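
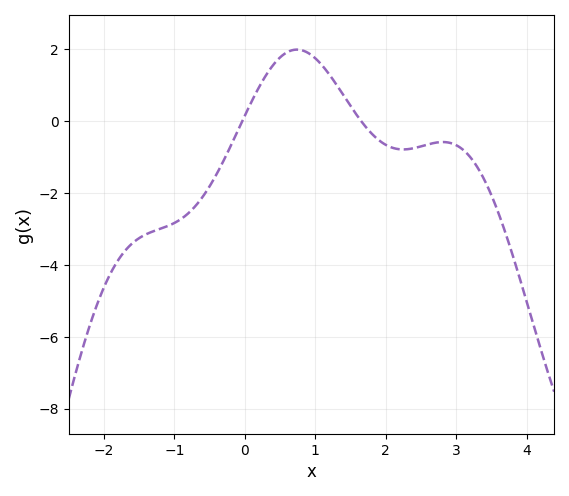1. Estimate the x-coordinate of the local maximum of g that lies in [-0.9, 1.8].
0.738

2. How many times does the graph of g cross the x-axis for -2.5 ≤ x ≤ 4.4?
2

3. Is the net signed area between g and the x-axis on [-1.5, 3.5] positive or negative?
negative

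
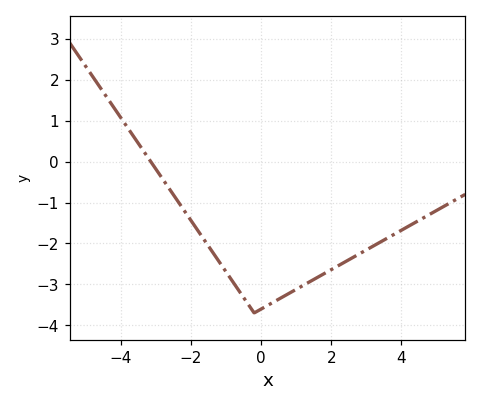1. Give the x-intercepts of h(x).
-3.2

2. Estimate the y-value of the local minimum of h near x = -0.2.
-3.7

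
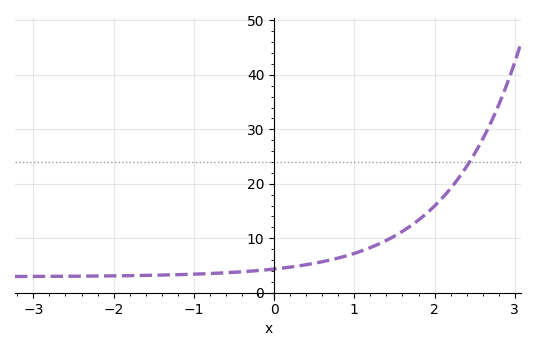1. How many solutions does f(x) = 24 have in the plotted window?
1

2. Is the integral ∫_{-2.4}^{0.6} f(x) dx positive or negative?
positive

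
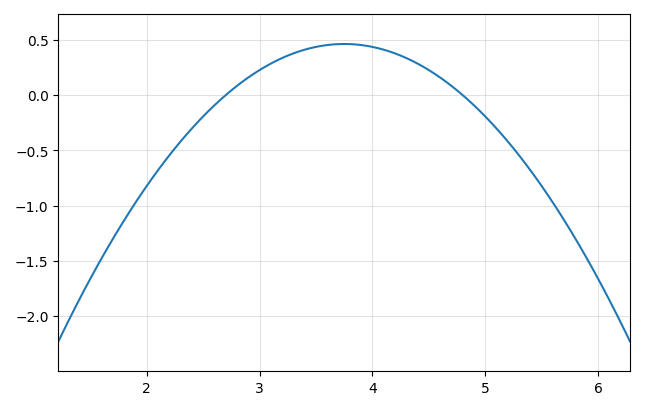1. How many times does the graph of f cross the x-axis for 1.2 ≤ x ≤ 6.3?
2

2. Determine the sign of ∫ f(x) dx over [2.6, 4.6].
positive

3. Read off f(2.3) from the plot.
-0.4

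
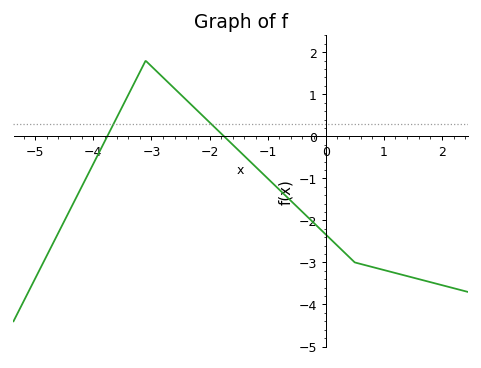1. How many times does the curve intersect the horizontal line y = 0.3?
2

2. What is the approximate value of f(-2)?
0.333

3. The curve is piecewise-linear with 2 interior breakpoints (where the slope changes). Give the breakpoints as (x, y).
(-3.1, 1.8); (0.5, -3)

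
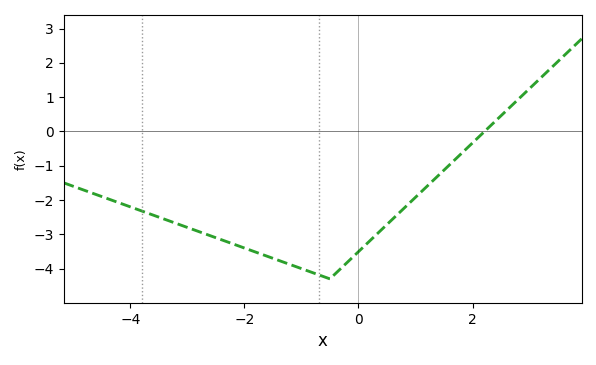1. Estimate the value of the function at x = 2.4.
0.3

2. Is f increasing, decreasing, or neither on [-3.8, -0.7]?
decreasing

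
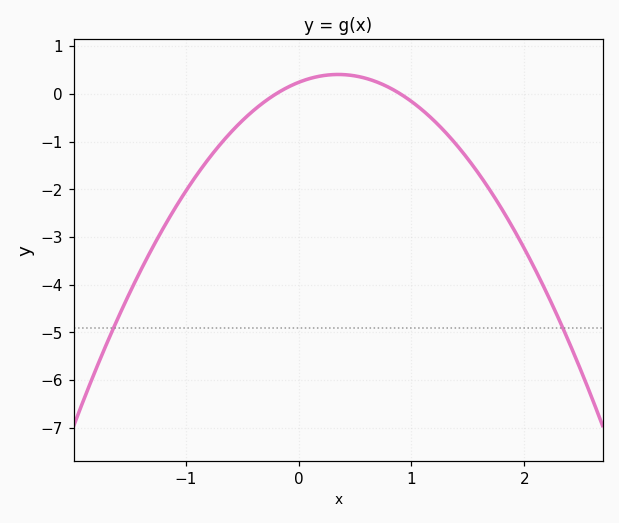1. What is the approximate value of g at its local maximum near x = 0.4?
0.4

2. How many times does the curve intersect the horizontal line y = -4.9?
2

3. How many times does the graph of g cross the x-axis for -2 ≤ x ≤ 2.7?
2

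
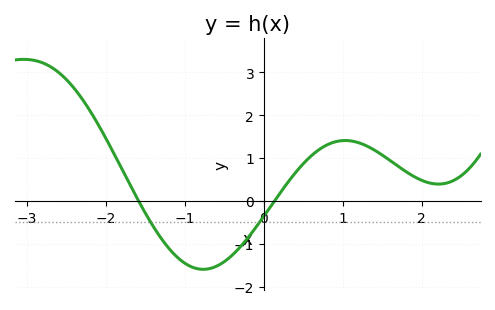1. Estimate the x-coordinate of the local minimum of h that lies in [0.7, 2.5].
2.2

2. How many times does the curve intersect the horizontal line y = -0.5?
2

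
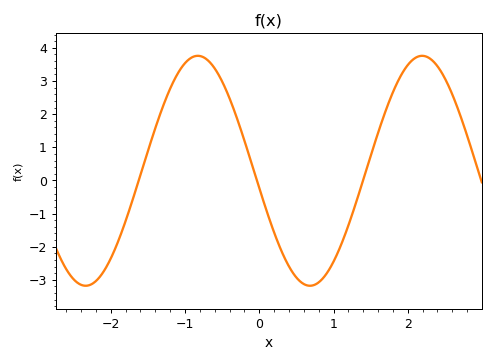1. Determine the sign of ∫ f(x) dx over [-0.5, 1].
negative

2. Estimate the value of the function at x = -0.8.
3.75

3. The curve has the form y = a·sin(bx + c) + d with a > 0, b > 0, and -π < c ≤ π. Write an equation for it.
y = 3.47sin(2.08x - 2.99) + 0.29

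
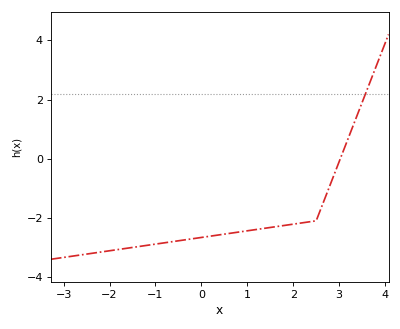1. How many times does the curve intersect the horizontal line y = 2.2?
1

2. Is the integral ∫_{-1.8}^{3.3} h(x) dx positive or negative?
negative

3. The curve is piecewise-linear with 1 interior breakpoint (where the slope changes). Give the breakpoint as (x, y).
(2.5, -2.1)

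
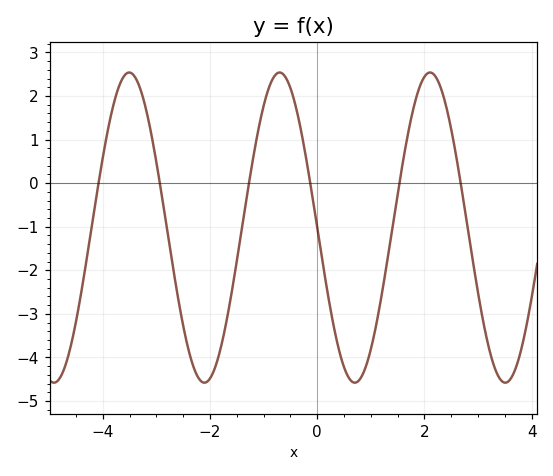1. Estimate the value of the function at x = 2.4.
1.8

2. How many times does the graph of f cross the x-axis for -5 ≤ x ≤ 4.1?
6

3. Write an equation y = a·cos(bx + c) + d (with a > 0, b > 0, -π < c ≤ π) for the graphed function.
y = 3.56cos(2.2x + 1.6) - 1.02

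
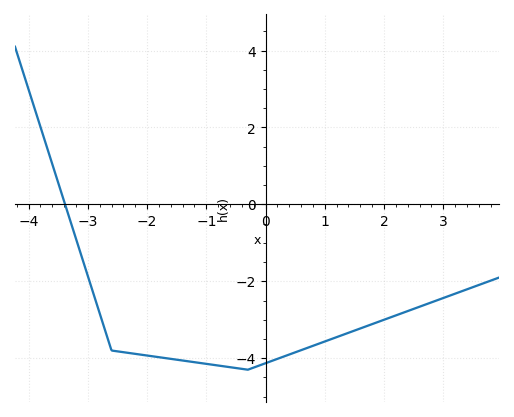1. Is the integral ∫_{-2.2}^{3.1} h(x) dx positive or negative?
negative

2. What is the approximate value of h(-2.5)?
-3.82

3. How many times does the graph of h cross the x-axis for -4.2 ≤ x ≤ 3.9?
1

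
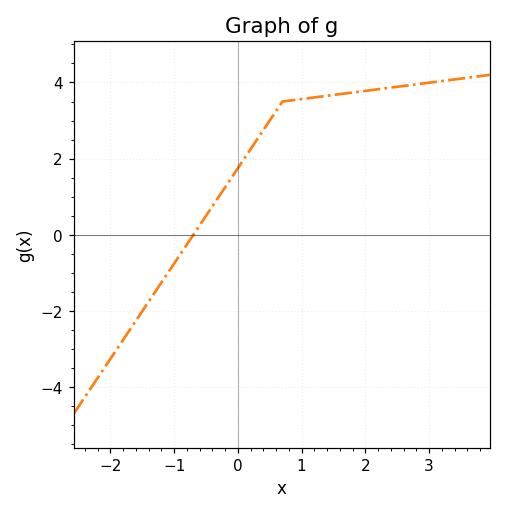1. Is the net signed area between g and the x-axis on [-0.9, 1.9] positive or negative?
positive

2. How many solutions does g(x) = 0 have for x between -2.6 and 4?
1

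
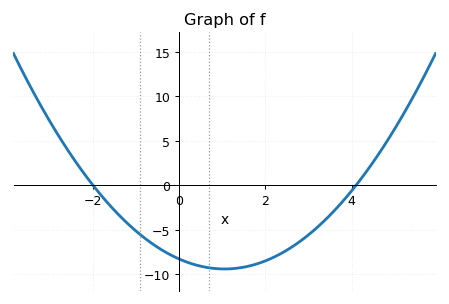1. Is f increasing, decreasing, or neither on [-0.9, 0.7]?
decreasing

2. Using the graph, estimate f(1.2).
-9.37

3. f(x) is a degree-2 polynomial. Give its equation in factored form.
y = 1.01(x + 2)(x - 4.1)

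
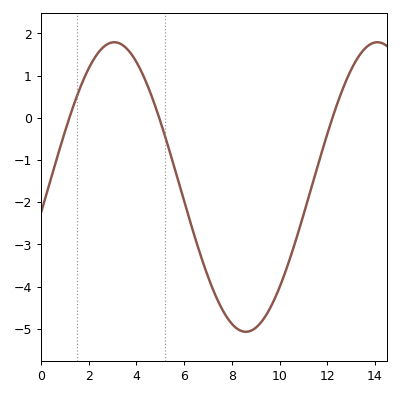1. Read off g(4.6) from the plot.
0.573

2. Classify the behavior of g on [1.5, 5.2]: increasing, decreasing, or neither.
neither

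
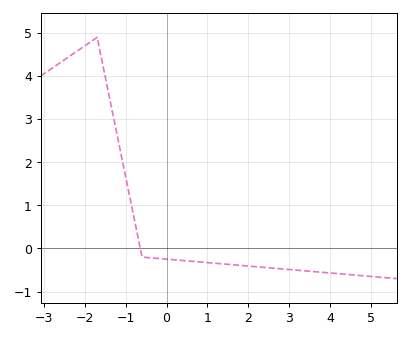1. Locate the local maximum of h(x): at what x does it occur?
-1.7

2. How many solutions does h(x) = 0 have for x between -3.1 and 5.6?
1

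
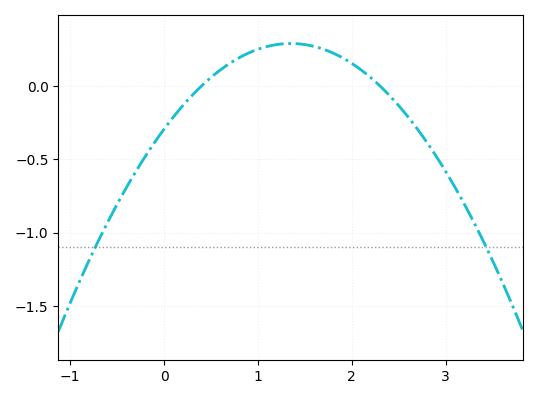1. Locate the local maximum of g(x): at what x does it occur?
1.4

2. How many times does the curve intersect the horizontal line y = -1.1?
2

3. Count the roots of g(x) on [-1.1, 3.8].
2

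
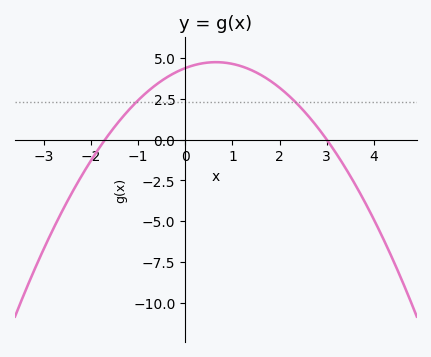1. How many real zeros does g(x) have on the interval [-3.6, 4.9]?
2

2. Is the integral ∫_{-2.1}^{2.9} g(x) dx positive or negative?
positive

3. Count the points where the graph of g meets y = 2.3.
2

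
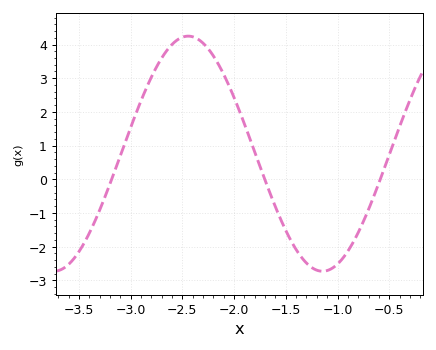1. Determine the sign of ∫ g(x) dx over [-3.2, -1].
positive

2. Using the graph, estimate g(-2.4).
4.2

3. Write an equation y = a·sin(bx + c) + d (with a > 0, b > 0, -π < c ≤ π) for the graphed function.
y = 3.49sin(2.4x + 1.2) + 0.76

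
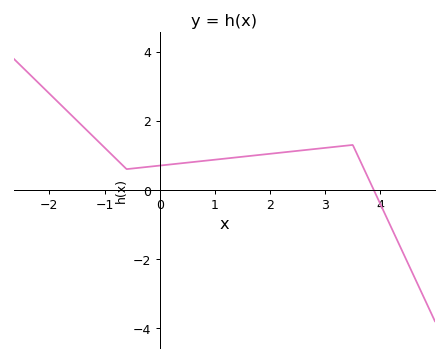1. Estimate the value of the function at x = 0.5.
0.8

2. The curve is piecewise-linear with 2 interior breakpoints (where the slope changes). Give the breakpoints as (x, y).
(-0.6, 0.6); (3.5, 1.3)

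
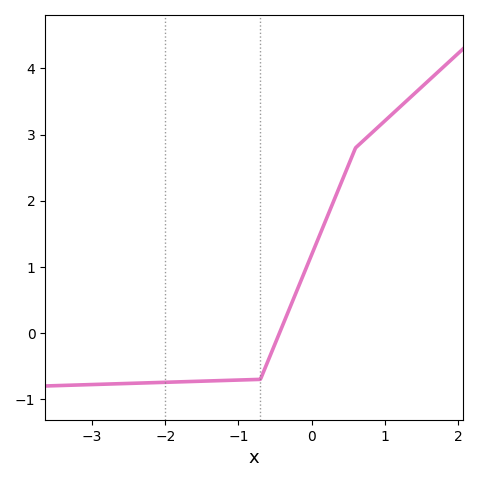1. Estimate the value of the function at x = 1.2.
3.41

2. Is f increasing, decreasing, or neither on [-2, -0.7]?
increasing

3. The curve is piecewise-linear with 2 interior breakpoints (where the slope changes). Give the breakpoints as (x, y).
(-0.7, -0.7); (0.6, 2.8)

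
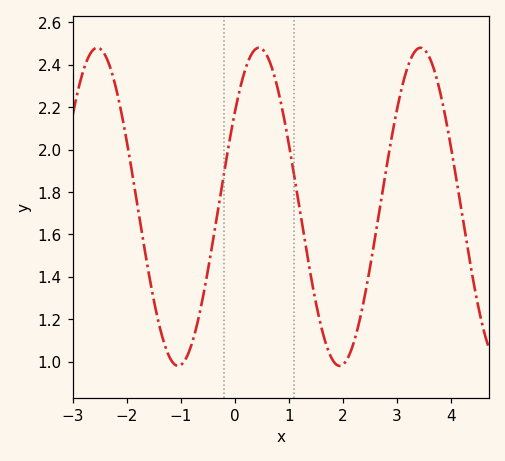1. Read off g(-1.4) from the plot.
1.18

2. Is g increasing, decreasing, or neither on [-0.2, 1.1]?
neither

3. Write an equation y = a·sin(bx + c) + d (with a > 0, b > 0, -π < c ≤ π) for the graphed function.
y = 0.75sin(2.1x + 0.64) + 1.73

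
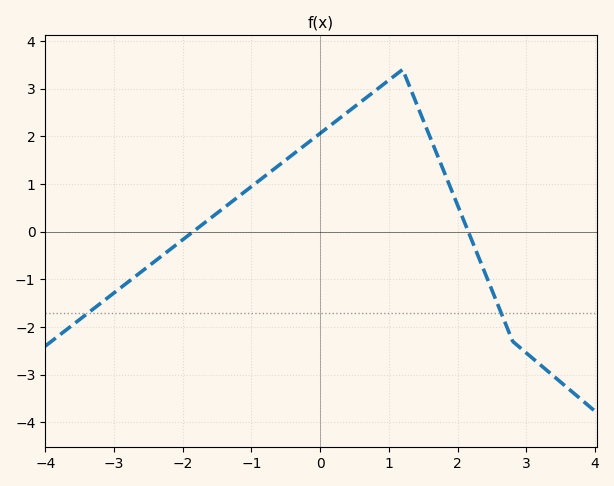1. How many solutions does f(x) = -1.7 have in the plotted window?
2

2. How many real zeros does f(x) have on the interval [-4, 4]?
2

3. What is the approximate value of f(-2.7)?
-0.95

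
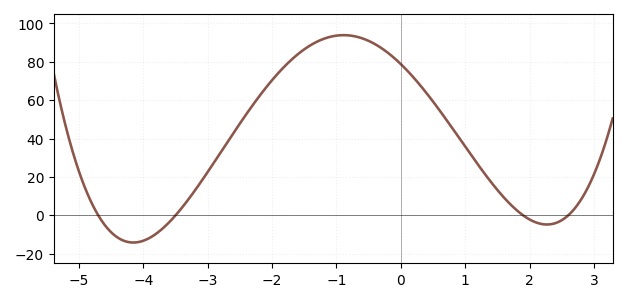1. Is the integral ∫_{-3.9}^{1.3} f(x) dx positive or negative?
positive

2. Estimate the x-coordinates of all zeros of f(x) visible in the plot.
-4.7, -3.5, 1.9, 2.6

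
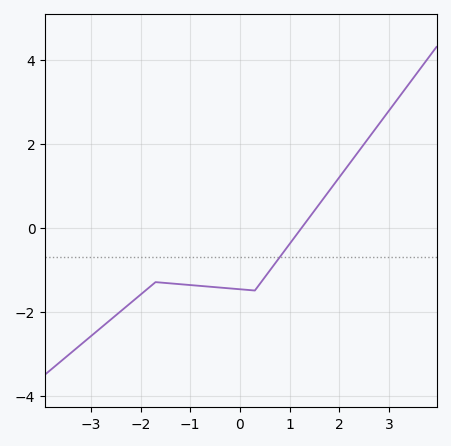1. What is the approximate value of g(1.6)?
0.6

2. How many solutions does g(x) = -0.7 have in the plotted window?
1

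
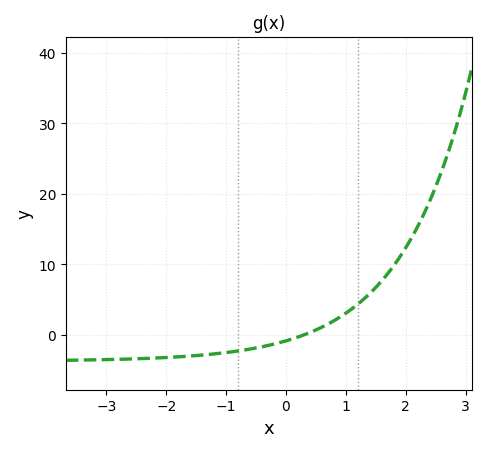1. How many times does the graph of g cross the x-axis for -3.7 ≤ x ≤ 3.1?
1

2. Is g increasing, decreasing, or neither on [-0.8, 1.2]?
increasing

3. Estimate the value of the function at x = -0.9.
-2.41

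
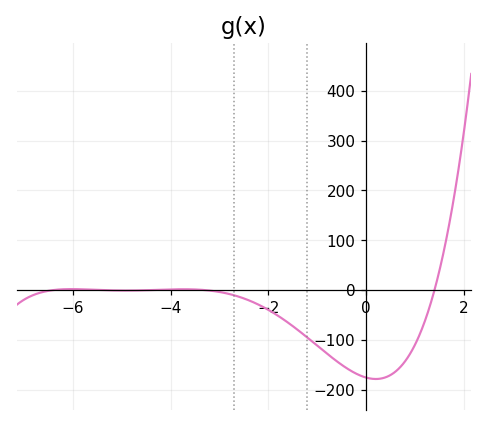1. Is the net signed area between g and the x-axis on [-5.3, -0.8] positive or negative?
negative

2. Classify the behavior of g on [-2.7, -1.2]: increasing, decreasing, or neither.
decreasing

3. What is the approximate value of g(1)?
-110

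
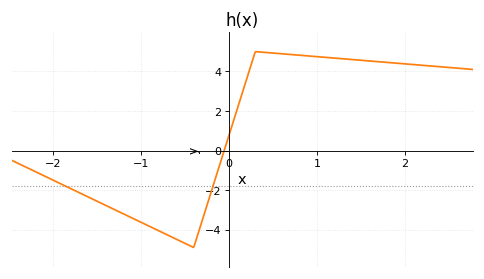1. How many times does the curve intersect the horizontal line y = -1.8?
2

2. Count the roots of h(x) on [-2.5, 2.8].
1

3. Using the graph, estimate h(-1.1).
-3.41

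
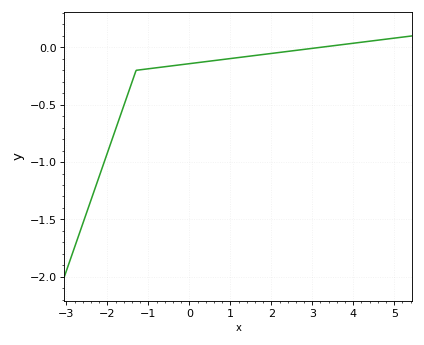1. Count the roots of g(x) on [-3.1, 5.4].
1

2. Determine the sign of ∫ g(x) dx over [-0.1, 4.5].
negative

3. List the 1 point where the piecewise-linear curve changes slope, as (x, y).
(-1.3, -0.2)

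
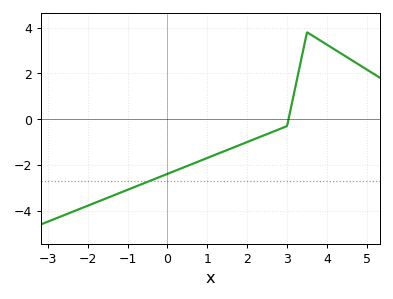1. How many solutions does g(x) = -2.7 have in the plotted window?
1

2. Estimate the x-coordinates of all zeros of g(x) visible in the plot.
3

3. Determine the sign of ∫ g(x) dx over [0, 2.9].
negative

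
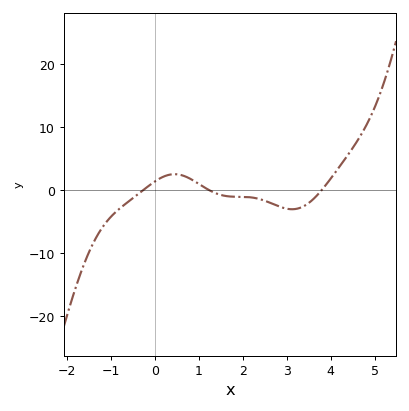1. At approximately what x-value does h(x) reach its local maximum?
0.4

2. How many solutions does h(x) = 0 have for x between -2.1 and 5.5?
3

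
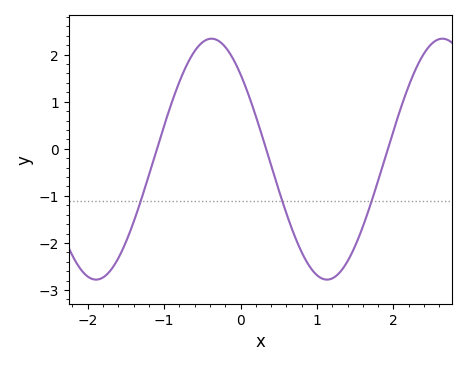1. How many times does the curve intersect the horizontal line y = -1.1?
3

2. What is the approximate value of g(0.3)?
0.2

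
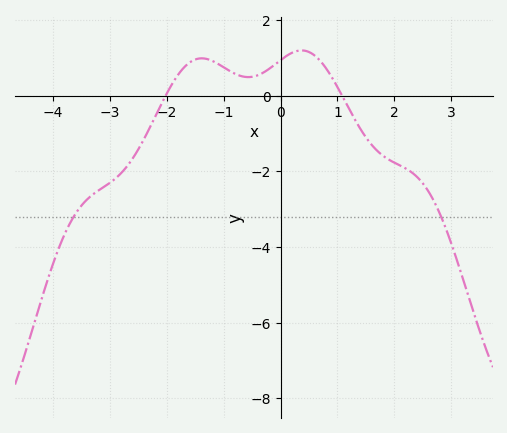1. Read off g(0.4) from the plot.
1.2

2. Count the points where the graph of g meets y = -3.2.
2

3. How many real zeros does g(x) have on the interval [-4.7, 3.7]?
2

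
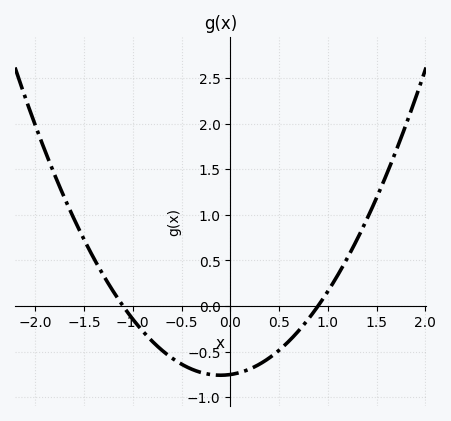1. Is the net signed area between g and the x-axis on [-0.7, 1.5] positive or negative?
negative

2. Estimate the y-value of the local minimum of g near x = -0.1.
-0.75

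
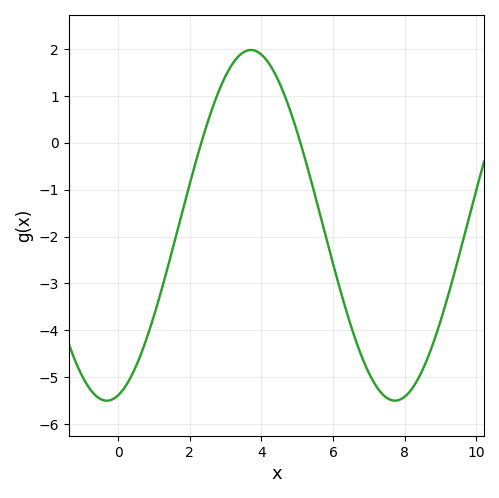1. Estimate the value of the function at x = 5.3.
-0.6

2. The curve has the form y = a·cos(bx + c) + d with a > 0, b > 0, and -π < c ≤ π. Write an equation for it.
y = 3.74cos(0.78x - 2.9) - 1.76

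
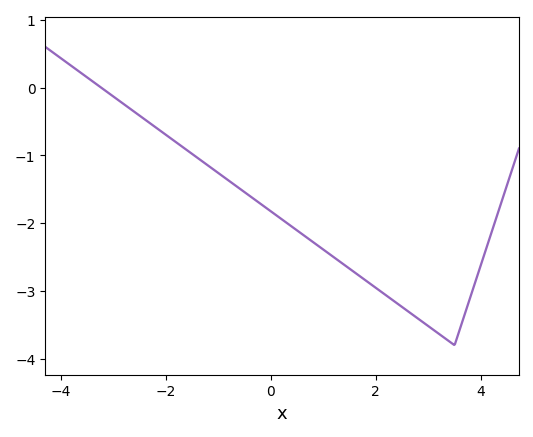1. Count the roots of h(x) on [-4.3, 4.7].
1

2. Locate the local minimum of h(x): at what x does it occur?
3.4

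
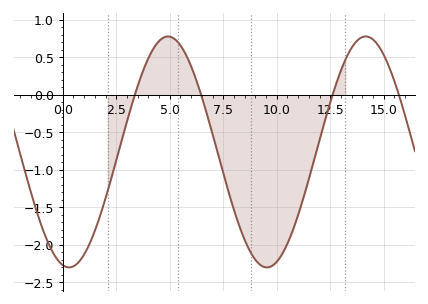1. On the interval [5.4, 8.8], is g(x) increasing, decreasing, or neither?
decreasing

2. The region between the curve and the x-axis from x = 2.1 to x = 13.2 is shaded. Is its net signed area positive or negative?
negative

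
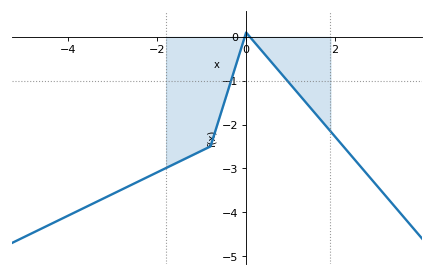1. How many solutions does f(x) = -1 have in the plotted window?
2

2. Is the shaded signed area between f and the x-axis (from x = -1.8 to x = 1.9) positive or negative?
negative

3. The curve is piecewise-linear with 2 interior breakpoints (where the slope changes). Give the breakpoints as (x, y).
(-0.8, -2.5); (0, 0.1)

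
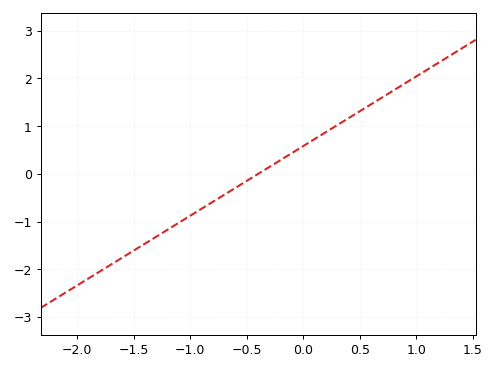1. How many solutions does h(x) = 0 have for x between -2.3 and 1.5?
1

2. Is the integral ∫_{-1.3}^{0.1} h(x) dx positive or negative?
negative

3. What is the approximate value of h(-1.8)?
-2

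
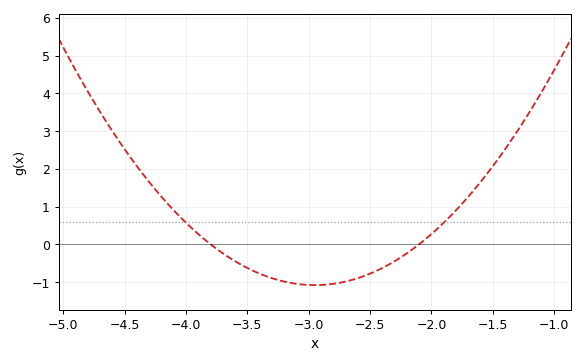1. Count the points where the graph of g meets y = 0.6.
2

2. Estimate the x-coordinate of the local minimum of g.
-3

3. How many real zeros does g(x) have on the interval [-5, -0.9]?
2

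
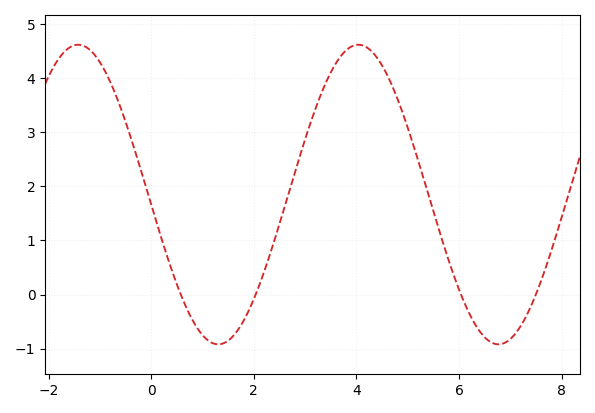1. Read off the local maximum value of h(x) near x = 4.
4.6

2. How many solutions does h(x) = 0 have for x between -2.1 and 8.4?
4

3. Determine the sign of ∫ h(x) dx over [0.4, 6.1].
positive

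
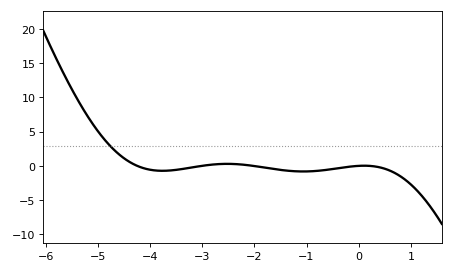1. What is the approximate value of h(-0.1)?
-0.058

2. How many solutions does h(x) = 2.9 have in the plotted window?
1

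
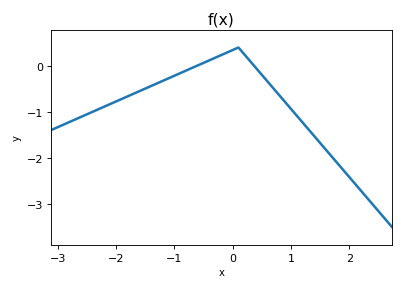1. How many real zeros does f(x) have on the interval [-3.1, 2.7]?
2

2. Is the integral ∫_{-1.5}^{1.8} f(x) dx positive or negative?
negative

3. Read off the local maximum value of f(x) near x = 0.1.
0.4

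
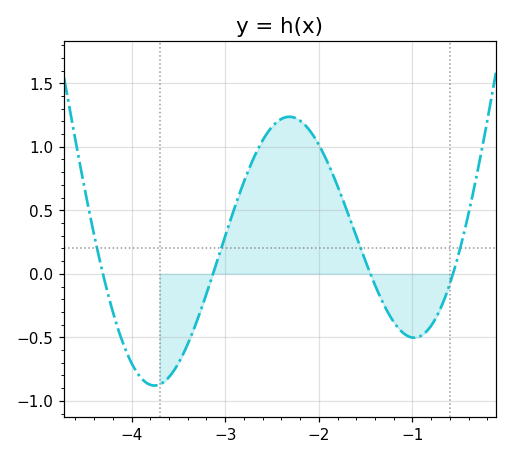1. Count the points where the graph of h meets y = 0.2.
4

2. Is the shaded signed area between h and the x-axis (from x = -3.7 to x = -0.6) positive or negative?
positive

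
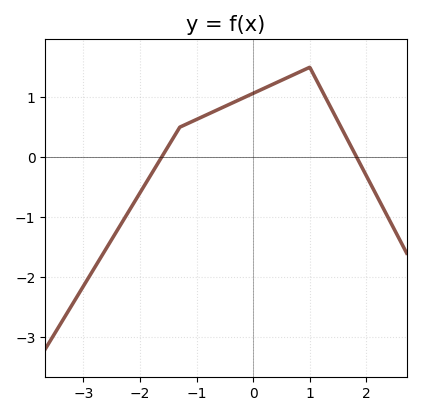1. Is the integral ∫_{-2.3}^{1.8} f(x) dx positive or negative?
positive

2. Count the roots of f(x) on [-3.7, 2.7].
2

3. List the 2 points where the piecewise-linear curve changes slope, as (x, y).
(-1.3, 0.5); (1, 1.5)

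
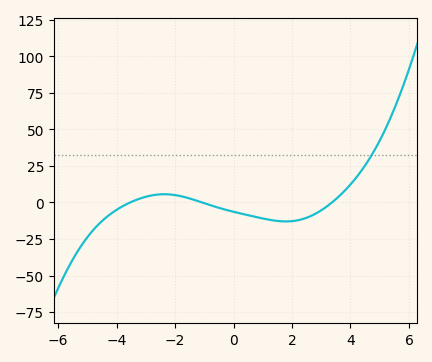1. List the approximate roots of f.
-3.6, -1, 3.4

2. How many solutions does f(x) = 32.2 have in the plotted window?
1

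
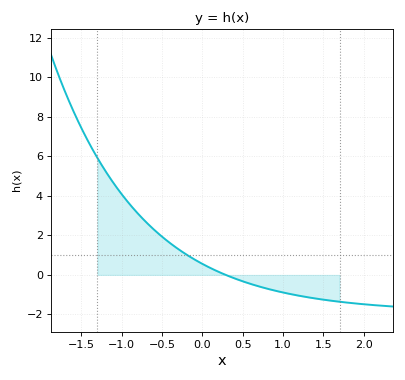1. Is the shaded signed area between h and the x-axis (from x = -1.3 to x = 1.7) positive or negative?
positive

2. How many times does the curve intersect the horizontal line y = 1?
1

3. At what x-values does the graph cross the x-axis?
0.29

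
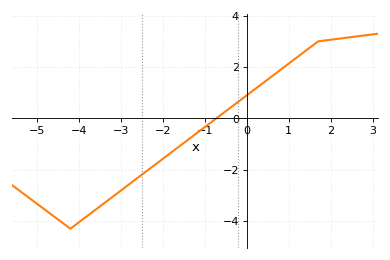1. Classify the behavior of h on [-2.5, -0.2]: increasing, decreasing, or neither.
increasing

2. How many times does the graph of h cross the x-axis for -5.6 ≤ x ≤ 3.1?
1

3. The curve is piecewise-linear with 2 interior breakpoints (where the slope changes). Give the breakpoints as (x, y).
(-4.2, -4.3); (1.7, 3)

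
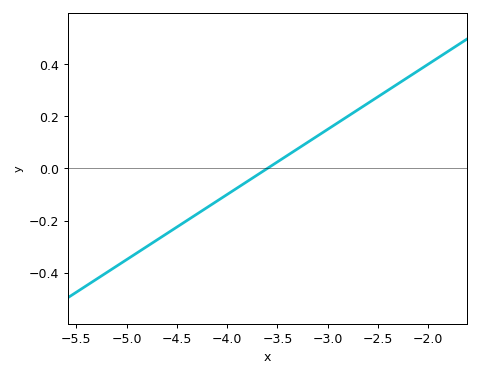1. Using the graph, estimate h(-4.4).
-0.2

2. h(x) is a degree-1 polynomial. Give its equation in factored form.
y = 0.25(x + 3.6)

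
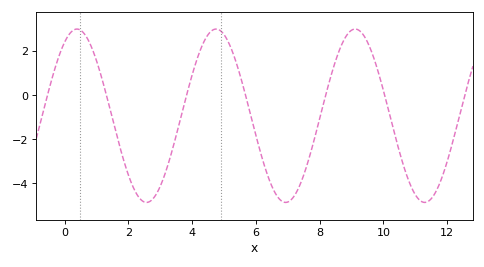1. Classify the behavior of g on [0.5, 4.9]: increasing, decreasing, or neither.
neither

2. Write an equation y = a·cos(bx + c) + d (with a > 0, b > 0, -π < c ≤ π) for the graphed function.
y = 3.93cos(1.44x - 0.56) - 0.93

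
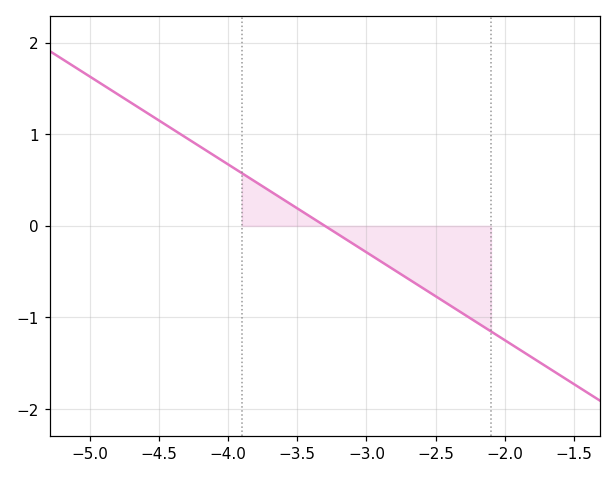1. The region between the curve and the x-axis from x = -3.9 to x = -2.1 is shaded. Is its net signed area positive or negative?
negative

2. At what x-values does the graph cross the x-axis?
-3.3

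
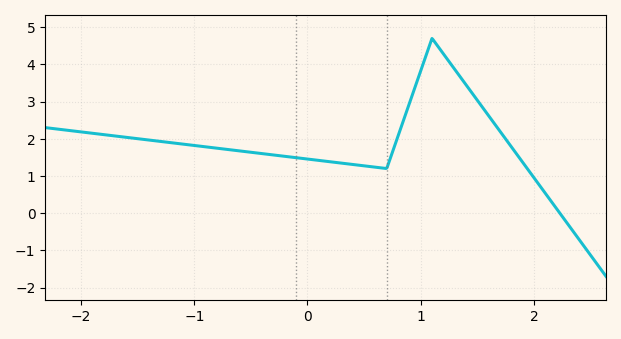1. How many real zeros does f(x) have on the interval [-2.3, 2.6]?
1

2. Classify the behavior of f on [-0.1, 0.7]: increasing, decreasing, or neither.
decreasing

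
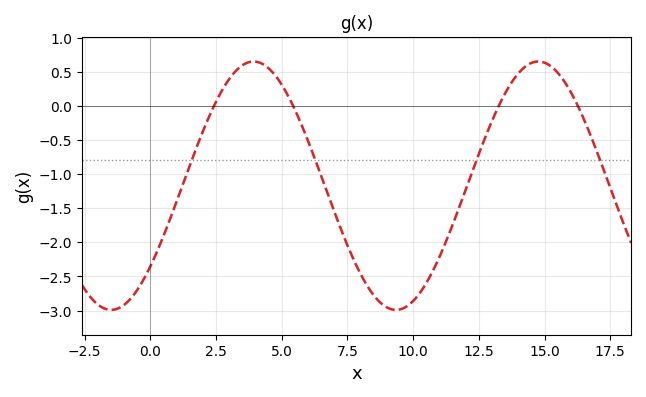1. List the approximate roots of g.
2.43, 5.44, 13.3, 16.3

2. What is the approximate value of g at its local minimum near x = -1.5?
-2.99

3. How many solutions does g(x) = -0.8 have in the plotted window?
4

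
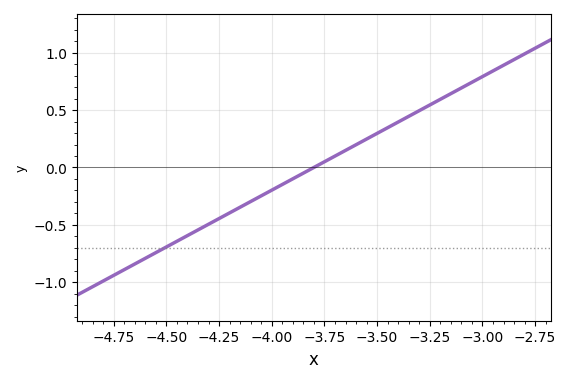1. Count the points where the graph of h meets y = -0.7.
1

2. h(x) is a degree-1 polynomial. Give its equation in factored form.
y = 0.99(x + 3.8)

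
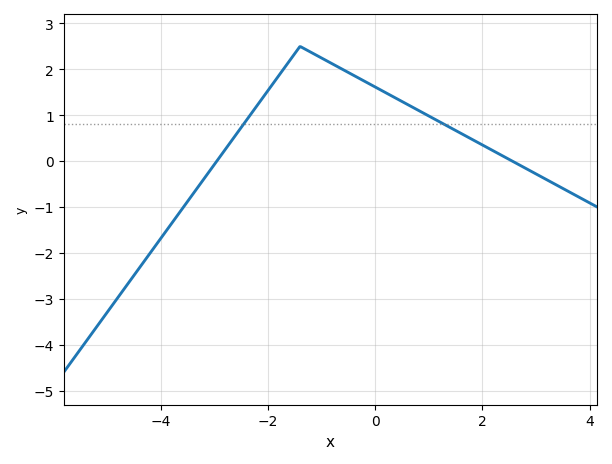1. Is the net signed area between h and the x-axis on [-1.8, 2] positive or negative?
positive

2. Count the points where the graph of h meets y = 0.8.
2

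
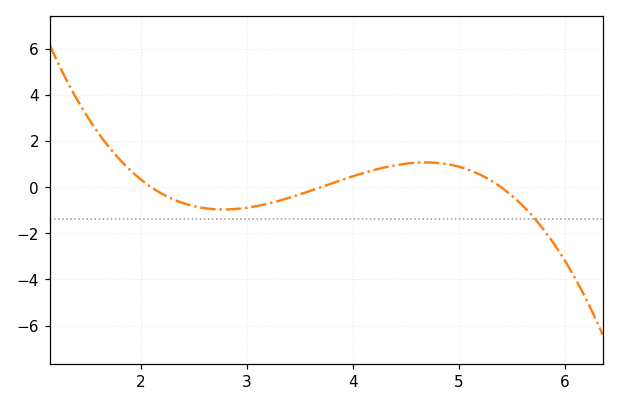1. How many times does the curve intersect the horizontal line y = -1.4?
1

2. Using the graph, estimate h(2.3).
-0.6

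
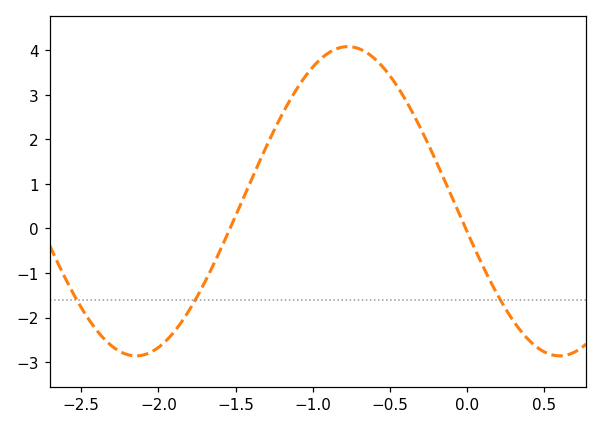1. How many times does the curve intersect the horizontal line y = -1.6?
3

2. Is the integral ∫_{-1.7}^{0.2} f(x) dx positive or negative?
positive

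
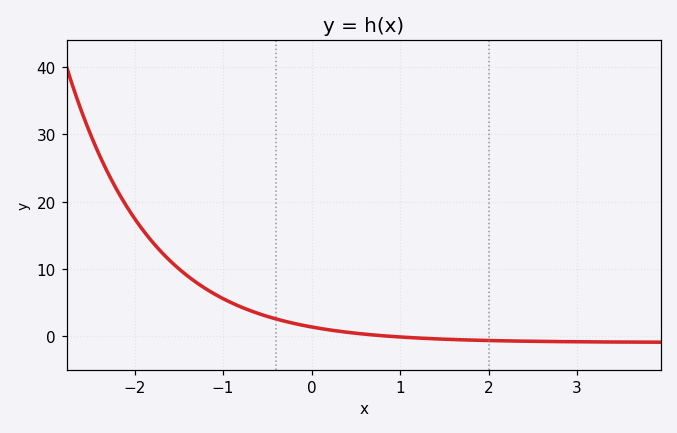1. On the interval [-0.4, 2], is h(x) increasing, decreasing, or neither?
decreasing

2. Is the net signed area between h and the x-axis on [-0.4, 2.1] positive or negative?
positive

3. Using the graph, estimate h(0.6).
0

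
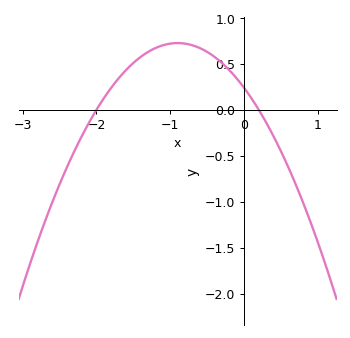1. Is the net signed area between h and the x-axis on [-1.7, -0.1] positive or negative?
positive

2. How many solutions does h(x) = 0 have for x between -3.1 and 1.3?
2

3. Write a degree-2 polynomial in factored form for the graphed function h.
y = -0.6(x + 2)(x - 0.2)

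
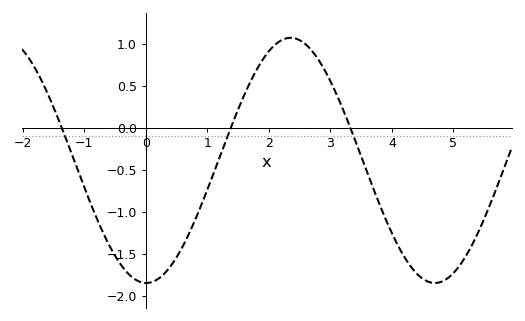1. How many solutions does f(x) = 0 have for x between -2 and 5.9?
3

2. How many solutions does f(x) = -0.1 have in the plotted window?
3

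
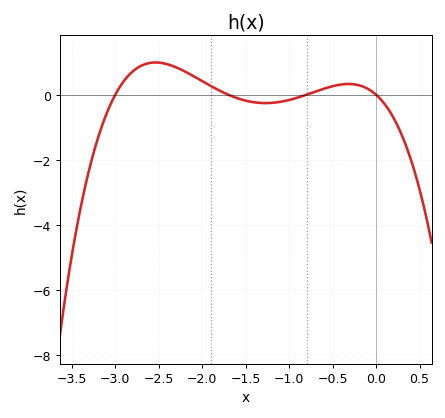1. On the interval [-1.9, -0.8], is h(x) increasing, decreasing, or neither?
neither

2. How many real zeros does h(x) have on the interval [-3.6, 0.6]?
4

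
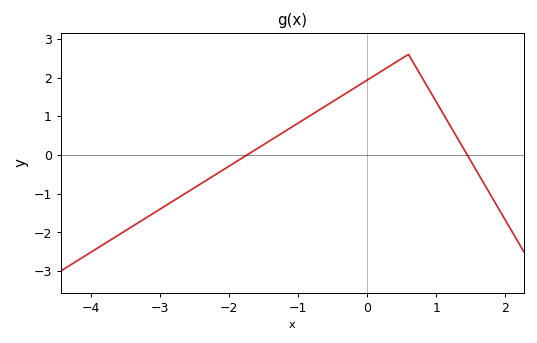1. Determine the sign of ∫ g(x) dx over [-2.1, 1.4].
positive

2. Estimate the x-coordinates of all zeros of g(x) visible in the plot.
-1.7, 1.5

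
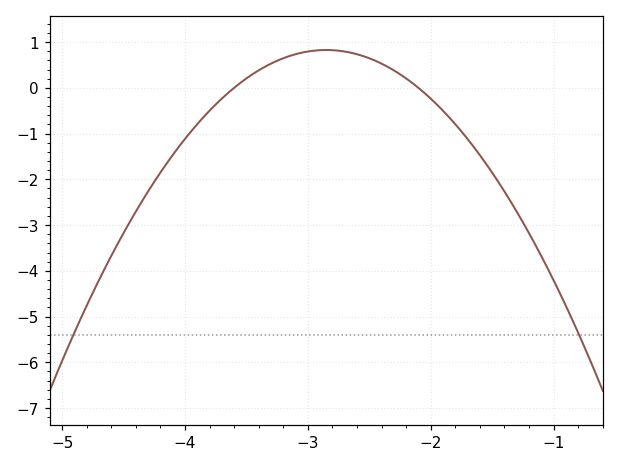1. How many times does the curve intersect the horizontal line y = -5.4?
2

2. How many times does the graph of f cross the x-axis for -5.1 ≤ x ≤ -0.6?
2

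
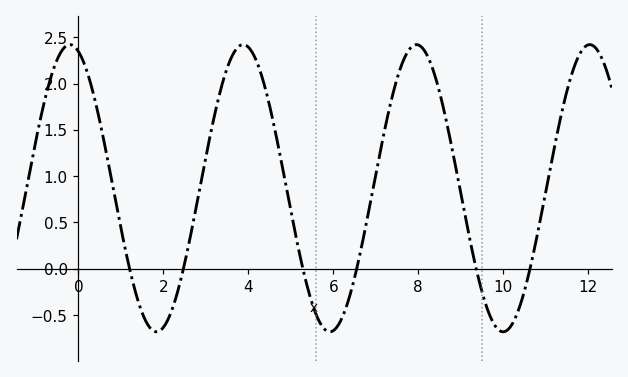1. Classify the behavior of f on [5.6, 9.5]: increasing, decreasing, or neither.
neither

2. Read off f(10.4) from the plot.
-0.4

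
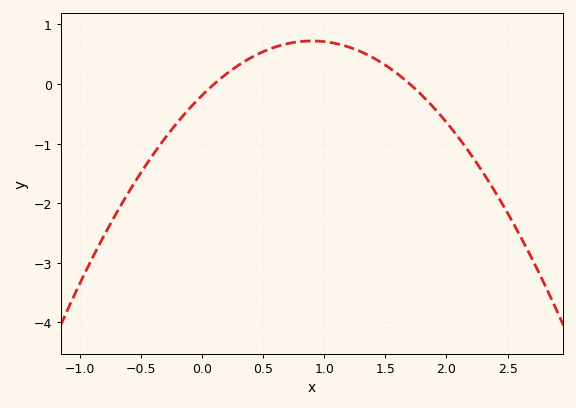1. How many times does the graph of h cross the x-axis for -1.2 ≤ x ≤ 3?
2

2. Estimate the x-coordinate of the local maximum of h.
0.9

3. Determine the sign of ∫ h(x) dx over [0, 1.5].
positive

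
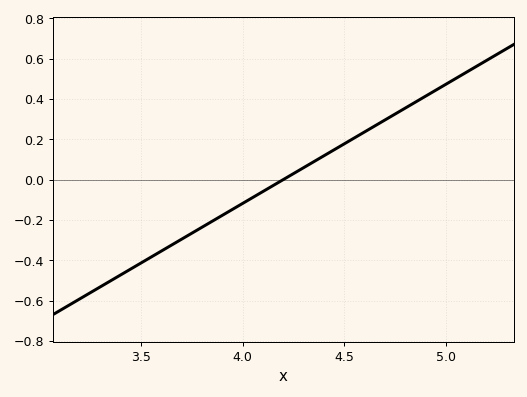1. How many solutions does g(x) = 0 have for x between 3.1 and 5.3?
1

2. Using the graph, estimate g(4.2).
0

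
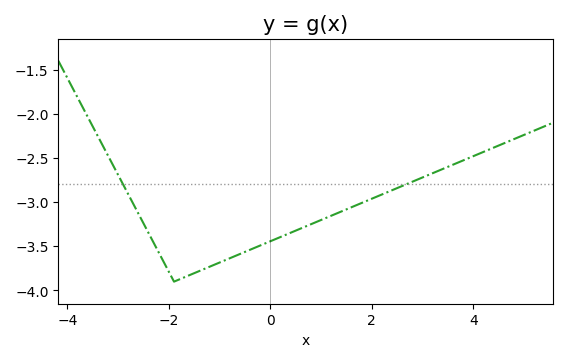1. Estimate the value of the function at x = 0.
-3.45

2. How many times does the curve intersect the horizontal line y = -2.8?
2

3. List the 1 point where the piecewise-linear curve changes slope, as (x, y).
(-1.9, -3.9)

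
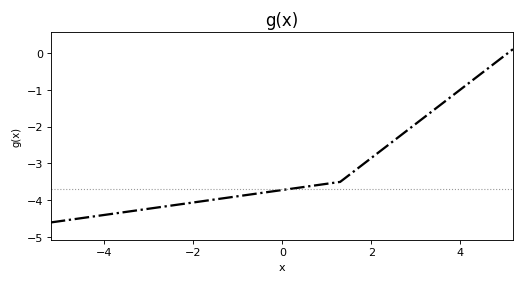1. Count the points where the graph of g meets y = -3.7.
1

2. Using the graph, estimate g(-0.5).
-3.8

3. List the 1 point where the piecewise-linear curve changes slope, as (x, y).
(1.3, -3.5)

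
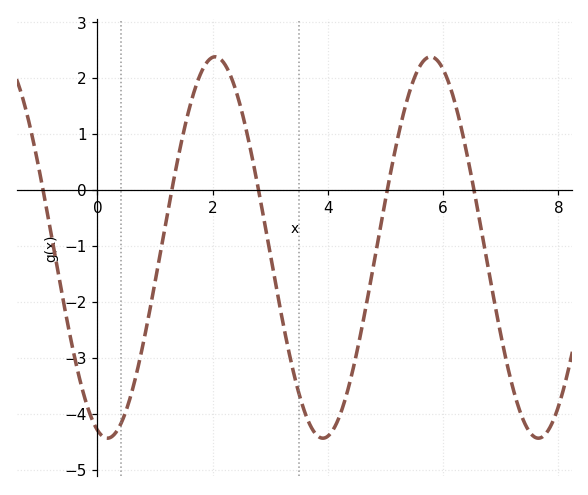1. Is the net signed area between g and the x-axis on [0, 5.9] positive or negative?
negative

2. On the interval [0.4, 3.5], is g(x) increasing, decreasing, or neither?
neither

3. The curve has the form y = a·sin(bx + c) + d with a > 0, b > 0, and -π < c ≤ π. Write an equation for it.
y = 3.41sin(1.7x - 1.9) - 1.03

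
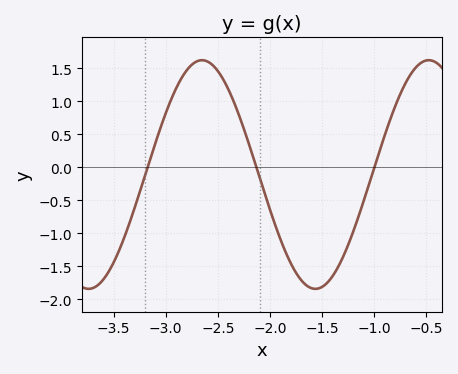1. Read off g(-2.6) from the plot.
1.6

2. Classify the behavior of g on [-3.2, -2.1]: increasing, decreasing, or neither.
neither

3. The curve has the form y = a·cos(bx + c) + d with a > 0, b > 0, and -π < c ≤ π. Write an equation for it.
y = 1.73cos(2.9x + 1.4) - 0.11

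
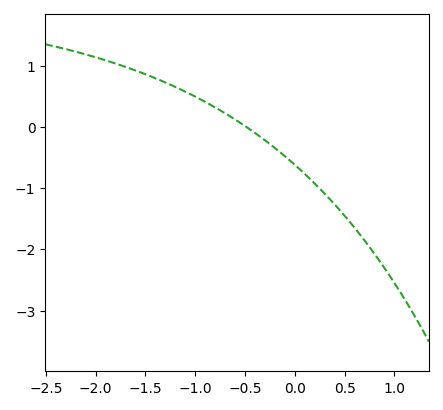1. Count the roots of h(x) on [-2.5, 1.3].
1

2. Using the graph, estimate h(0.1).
-0.769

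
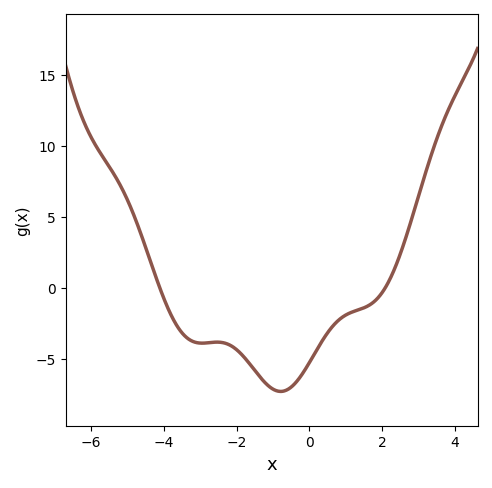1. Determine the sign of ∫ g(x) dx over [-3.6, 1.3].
negative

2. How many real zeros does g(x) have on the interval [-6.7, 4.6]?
2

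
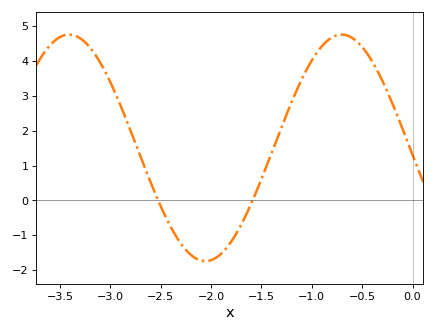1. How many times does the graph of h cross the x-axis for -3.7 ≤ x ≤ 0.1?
2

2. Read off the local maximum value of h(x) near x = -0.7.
4.76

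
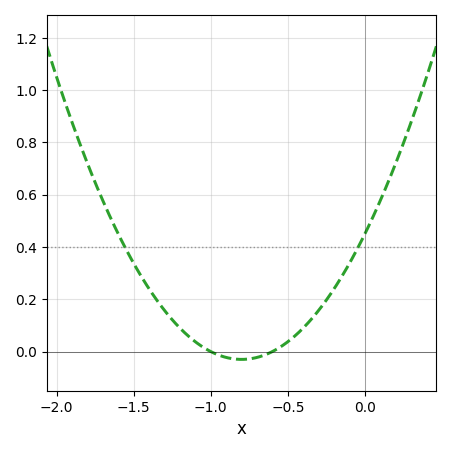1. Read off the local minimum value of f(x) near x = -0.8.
-0.03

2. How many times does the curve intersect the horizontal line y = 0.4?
2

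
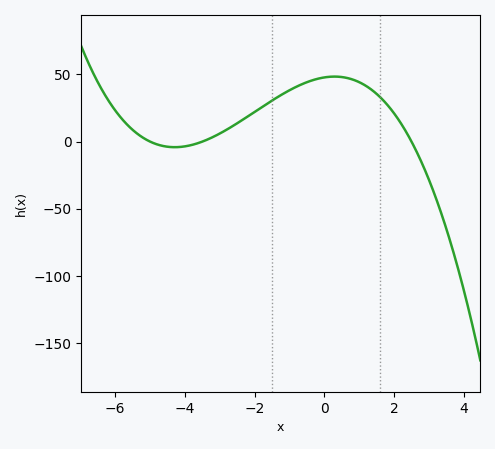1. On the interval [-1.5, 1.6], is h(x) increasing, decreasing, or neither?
neither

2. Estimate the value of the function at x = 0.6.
50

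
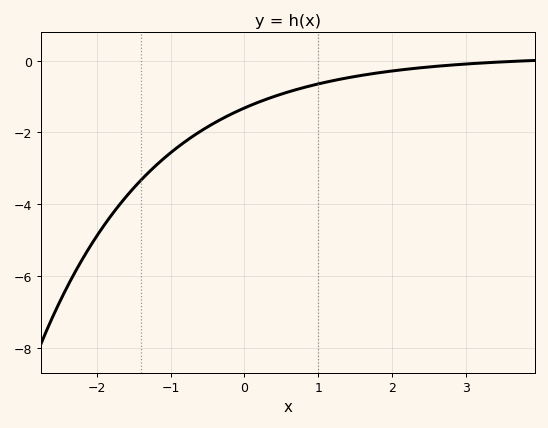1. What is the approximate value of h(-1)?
-2.6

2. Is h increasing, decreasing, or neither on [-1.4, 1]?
increasing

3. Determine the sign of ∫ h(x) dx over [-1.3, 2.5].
negative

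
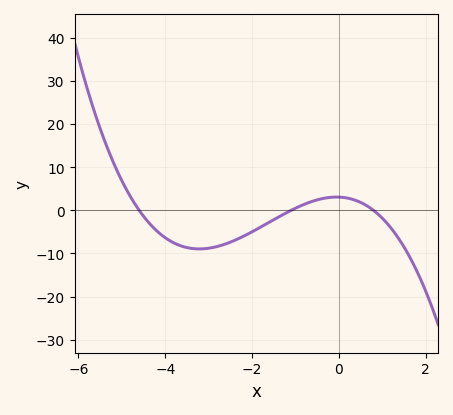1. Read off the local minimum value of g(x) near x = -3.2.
-9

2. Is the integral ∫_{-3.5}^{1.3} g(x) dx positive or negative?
negative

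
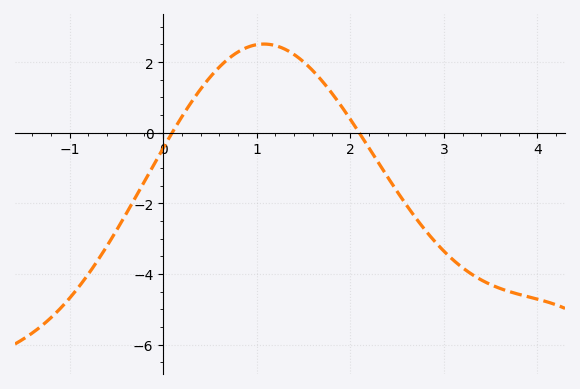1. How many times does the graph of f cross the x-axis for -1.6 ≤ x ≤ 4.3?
2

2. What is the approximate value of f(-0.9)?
-4.4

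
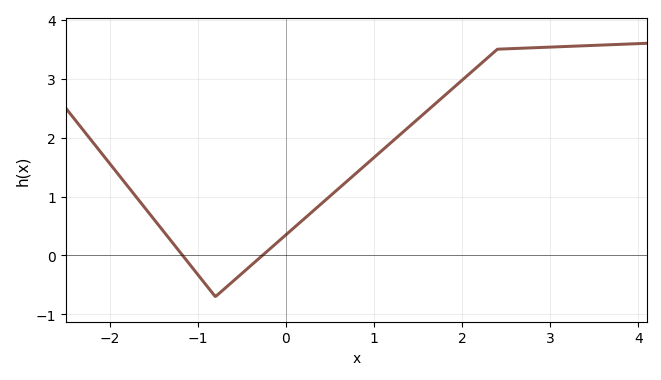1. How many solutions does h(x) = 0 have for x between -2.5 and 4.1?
2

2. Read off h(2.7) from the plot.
3.52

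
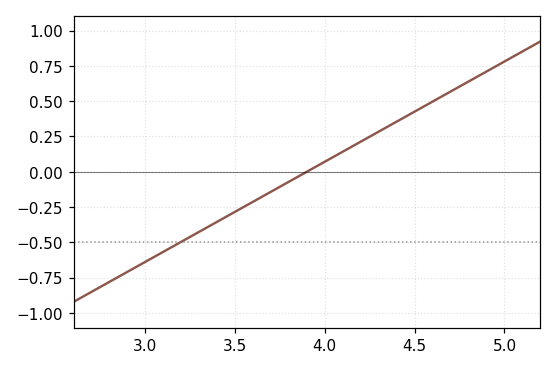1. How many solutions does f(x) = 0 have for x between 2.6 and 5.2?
1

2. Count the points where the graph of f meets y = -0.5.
1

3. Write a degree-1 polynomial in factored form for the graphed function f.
y = 0.71(x - 3.9)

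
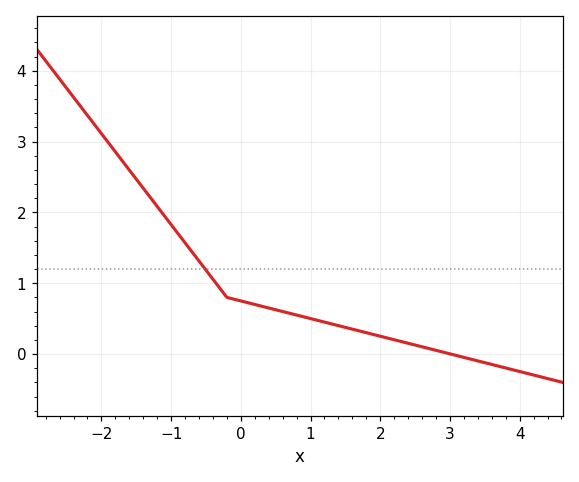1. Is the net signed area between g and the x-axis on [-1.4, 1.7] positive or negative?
positive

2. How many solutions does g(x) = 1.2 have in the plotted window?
1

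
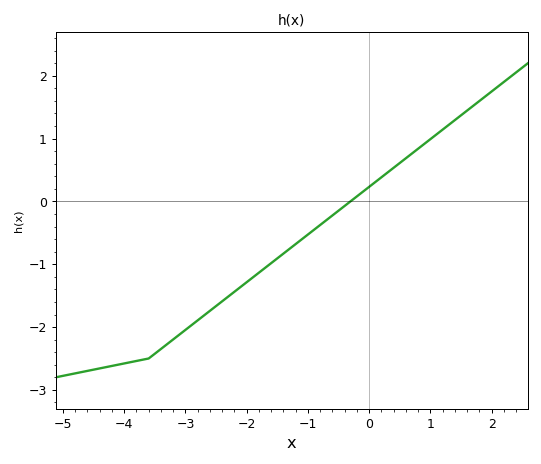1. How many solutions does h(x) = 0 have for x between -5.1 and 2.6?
1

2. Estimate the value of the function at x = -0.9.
-0.45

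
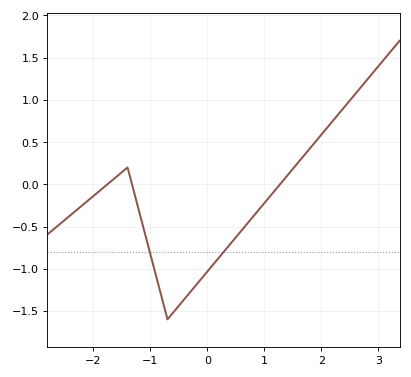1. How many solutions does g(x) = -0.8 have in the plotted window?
2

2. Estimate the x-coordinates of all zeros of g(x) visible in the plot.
-1.8, -1.3, 1.3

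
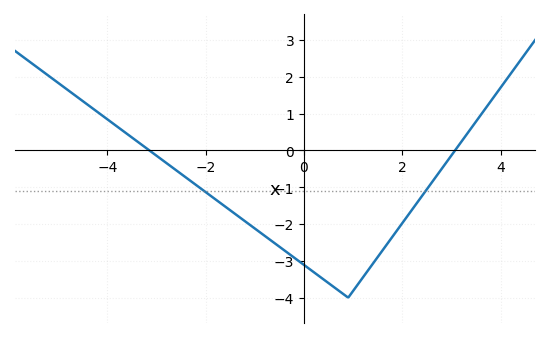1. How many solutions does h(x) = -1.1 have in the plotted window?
2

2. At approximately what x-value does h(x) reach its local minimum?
0.9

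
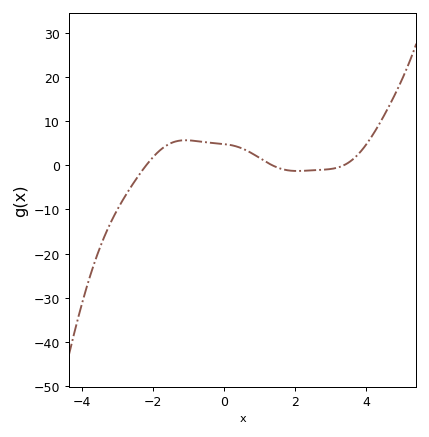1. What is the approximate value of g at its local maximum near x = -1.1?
6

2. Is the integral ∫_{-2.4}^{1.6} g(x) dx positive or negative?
positive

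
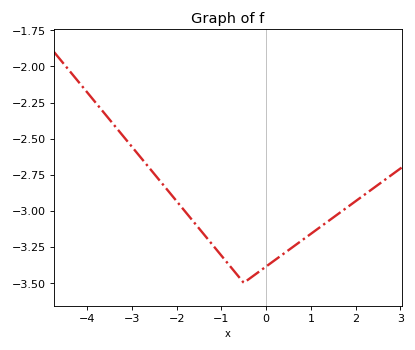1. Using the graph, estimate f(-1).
-3.32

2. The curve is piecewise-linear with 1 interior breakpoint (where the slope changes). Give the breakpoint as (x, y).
(-0.5, -3.5)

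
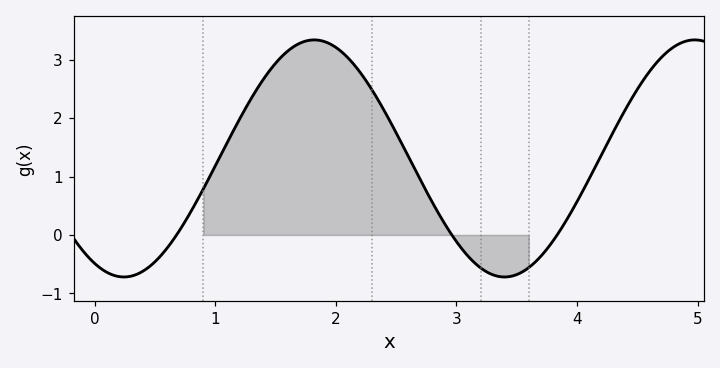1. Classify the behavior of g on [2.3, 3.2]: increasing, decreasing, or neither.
decreasing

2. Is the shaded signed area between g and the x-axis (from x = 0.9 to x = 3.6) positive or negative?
positive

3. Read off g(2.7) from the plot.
0.945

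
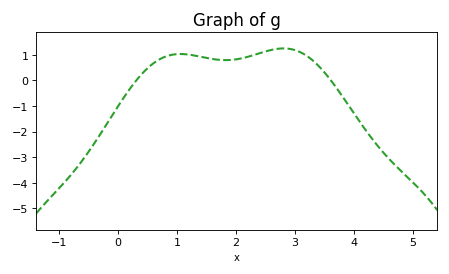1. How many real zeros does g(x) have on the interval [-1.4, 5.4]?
2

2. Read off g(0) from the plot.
-1.01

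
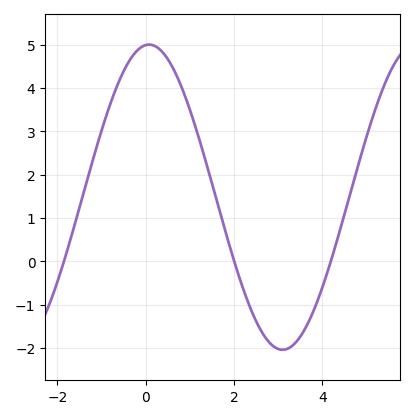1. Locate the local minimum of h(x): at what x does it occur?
3.1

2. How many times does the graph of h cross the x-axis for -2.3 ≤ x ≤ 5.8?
3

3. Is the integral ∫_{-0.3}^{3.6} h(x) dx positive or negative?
positive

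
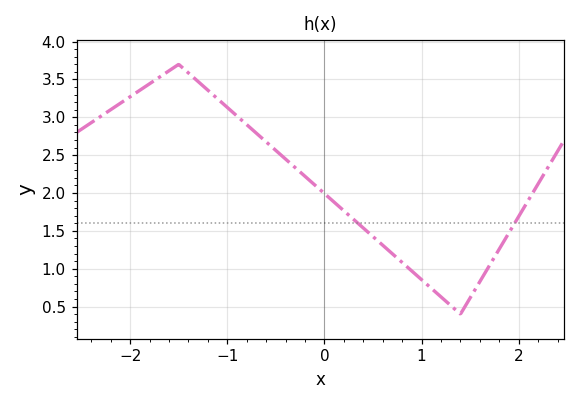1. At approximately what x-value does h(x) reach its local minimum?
1.4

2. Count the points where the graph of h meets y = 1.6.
2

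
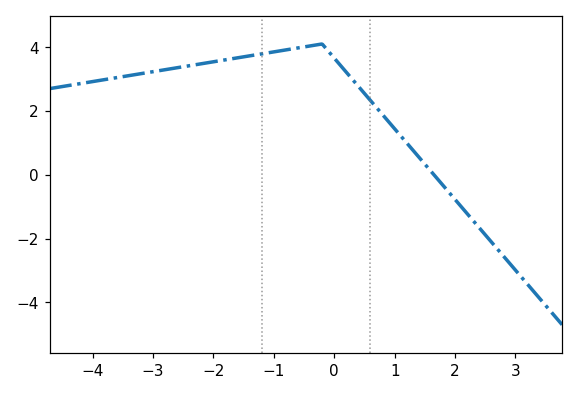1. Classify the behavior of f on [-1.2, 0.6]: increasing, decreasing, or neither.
neither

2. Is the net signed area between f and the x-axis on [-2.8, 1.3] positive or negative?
positive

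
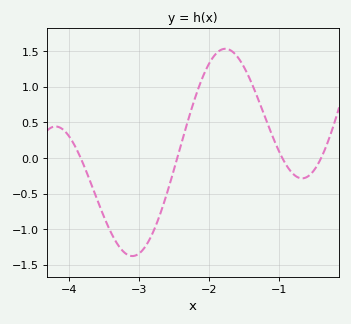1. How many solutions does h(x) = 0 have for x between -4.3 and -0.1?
4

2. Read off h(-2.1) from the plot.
1.1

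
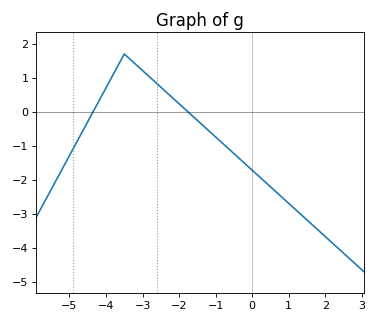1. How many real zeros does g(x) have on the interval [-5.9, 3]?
2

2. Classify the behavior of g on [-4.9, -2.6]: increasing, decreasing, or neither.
neither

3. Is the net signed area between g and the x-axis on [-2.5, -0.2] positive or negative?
negative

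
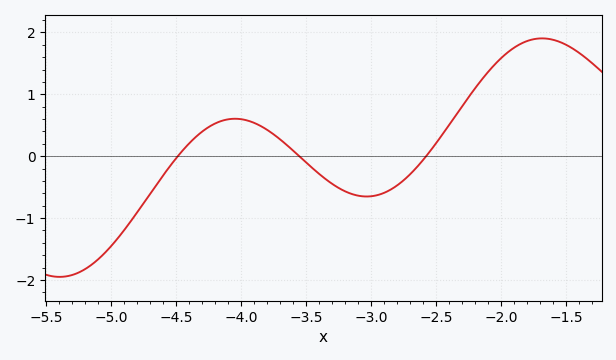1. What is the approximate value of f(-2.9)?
-0.6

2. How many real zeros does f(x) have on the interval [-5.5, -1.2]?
3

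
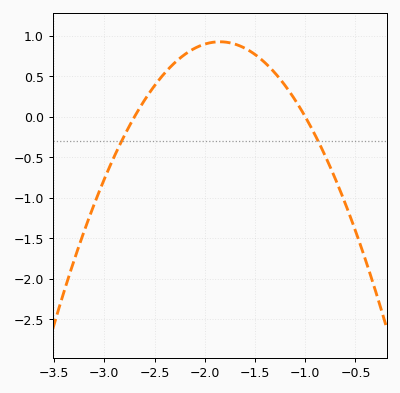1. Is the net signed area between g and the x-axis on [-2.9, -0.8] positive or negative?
positive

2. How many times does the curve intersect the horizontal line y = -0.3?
2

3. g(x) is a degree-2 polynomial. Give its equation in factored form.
y = -1.28(x + 2.7)(x + 1)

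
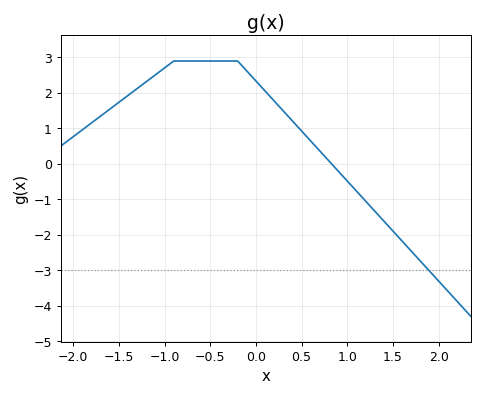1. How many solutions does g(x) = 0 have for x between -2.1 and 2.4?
1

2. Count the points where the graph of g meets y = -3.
1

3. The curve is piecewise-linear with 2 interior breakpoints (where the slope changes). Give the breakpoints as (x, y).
(-0.9, 2.9); (-0.2, 2.9)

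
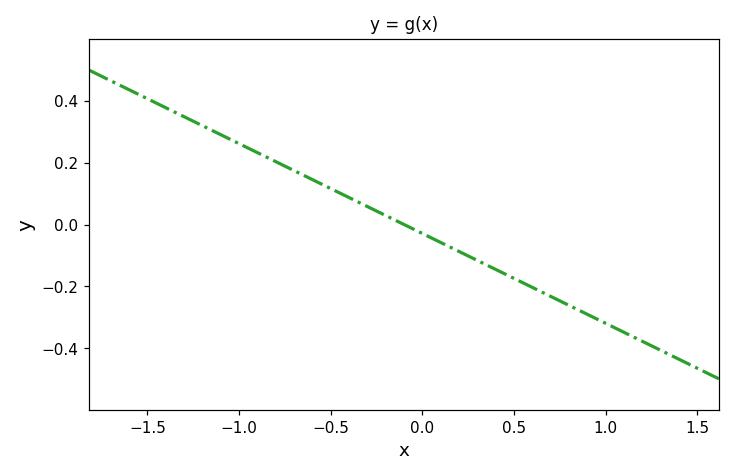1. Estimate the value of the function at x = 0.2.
-0.087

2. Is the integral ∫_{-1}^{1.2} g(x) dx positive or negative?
negative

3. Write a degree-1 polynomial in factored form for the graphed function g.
y = -0.29(x + 0.1)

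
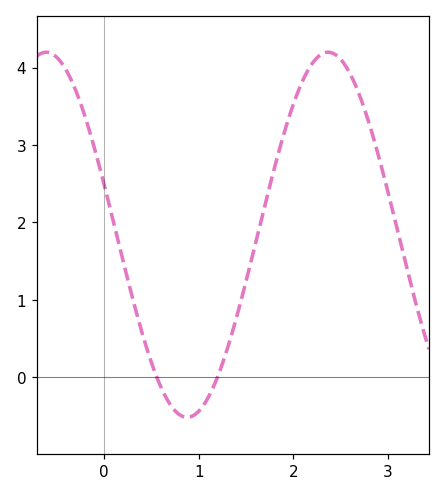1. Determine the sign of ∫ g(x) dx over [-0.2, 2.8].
positive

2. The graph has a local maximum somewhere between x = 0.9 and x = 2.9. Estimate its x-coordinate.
2.37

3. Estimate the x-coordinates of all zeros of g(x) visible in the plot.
0.556, 1.2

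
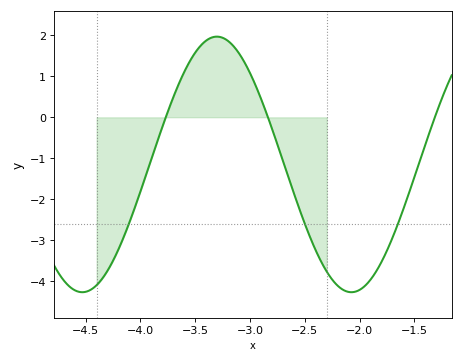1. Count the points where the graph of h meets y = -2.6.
3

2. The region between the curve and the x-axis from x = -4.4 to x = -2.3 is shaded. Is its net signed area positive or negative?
negative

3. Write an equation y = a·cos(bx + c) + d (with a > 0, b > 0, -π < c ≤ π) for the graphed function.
y = 3.12cos(2.56x + 2.17) - 1.15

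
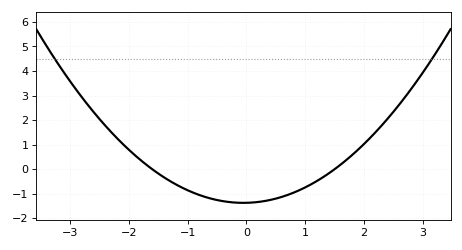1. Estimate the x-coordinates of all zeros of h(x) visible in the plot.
-1.6, 1.5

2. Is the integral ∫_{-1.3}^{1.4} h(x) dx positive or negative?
negative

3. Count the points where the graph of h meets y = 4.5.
2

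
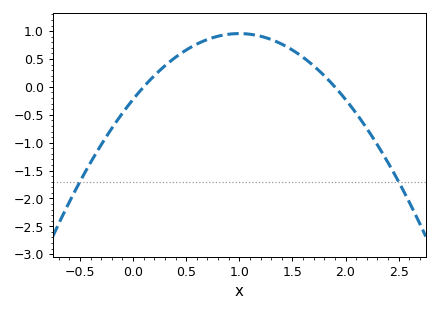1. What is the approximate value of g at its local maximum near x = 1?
0.95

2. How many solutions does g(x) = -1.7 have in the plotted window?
2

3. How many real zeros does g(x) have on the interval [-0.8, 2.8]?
2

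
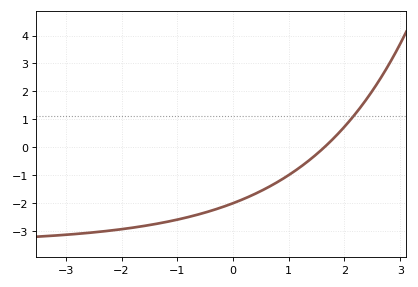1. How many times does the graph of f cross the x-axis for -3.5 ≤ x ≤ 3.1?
1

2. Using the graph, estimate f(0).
-2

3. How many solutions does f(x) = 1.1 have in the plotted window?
1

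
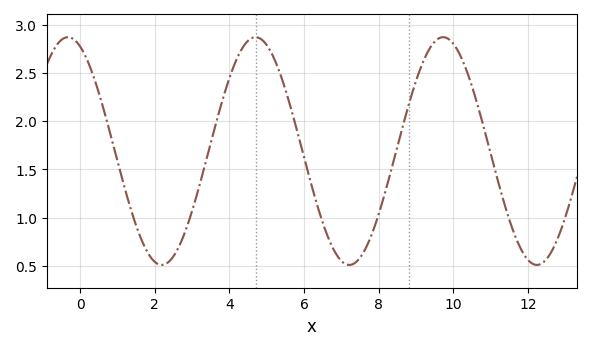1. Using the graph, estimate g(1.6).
0.8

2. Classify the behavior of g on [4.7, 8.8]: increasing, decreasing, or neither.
neither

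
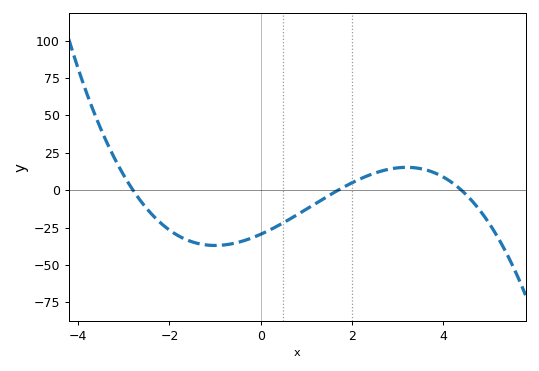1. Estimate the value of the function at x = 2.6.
12.3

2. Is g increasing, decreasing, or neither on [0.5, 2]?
increasing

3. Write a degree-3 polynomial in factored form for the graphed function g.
y = -1.41(x + 2.8)(x - 1.7)(x - 4.4)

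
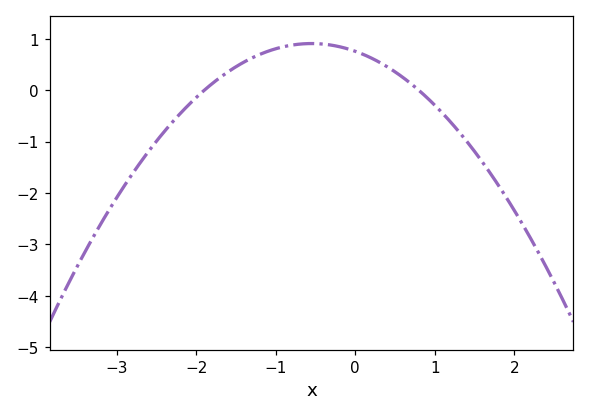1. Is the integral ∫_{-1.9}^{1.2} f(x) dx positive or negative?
positive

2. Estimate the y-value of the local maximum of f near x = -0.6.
0.911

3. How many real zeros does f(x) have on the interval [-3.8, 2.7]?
2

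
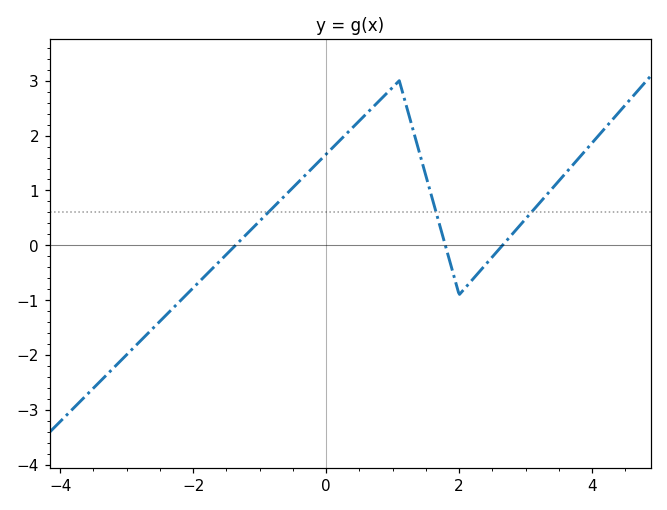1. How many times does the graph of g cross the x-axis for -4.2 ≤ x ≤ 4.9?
3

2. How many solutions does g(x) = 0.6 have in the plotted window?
3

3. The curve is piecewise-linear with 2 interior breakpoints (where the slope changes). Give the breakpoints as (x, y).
(1.1, 3); (2, -0.9)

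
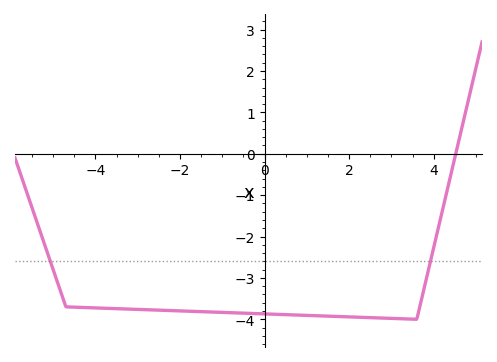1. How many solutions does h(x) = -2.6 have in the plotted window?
2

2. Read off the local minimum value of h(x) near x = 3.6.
-4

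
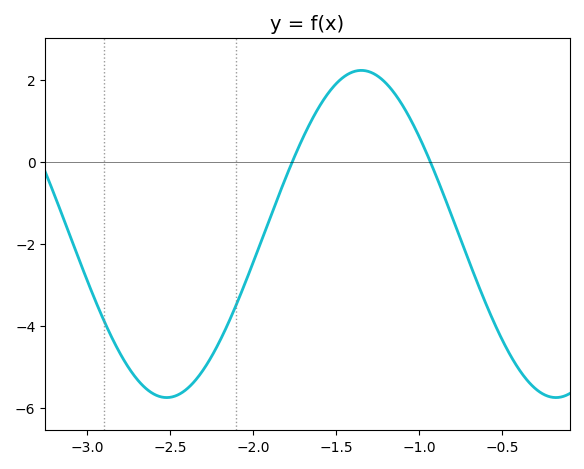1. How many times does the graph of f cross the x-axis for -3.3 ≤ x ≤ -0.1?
2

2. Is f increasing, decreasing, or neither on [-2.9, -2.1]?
neither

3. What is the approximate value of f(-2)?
-2.4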